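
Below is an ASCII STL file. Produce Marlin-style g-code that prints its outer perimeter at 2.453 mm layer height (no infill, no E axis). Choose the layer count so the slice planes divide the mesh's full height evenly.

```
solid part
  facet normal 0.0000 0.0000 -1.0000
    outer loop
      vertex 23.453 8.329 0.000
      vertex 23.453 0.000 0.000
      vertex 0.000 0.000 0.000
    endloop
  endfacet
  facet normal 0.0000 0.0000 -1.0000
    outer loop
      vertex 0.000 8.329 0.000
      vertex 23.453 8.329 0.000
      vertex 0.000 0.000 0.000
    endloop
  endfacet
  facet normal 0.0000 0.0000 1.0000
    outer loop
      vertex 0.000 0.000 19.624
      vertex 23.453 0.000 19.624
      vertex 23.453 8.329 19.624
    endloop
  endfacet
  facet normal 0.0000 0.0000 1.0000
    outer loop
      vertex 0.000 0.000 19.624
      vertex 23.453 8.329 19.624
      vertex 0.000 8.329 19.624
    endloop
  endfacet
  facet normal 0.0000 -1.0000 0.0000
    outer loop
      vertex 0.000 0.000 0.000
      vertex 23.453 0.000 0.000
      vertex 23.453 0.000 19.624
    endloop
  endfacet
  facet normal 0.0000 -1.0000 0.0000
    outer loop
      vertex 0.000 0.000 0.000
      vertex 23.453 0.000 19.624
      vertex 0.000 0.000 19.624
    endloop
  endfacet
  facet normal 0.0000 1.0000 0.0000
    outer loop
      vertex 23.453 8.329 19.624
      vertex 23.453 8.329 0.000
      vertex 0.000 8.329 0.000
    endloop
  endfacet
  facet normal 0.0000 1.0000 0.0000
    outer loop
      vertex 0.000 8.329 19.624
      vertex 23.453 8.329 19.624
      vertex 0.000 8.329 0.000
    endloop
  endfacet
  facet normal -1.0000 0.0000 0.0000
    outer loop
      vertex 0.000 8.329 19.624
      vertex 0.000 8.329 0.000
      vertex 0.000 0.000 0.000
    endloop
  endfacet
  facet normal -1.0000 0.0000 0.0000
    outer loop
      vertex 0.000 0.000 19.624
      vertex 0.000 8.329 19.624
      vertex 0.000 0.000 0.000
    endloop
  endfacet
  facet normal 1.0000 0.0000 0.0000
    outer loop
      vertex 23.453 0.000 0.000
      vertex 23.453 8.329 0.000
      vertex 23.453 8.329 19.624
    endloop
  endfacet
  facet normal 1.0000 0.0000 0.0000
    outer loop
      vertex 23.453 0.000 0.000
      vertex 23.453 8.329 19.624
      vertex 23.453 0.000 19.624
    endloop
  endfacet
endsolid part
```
; perimeter-only toolpath
G21 ; units = mm
G90 ; absolute positioning
G28 ; home
; layer 1
G0 Z2.453
G0 X0.000 Y0.000
G1 X23.453 Y0.000
G1 X23.453 Y8.329
G1 X0.000 Y8.329
G1 X0.000 Y0.000
; layer 2
G0 Z4.906
G0 X0.000 Y0.000
G1 X23.453 Y0.000
G1 X23.453 Y8.329
G1 X0.000 Y8.329
G1 X0.000 Y0.000
; layer 3
G0 Z7.359
G0 X0.000 Y0.000
G1 X23.453 Y0.000
G1 X23.453 Y8.329
G1 X0.000 Y8.329
G1 X0.000 Y0.000
; layer 4
G0 Z9.812
G0 X0.000 Y0.000
G1 X23.453 Y0.000
G1 X23.453 Y8.329
G1 X0.000 Y8.329
G1 X0.000 Y0.000
; layer 5
G0 Z12.265
G0 X0.000 Y0.000
G1 X23.453 Y0.000
G1 X23.453 Y8.329
G1 X0.000 Y8.329
G1 X0.000 Y0.000
; layer 6
G0 Z14.718
G0 X0.000 Y0.000
G1 X23.453 Y0.000
G1 X23.453 Y8.329
G1 X0.000 Y8.329
G1 X0.000 Y0.000
; layer 7
G0 Z17.171
G0 X0.000 Y0.000
G1 X23.453 Y0.000
G1 X23.453 Y8.329
G1 X0.000 Y8.329
G1 X0.000 Y0.000
; layer 8
G0 Z19.624
G0 X0.000 Y0.000
G1 X23.453 Y0.000
G1 X23.453 Y8.329
G1 X0.000 Y8.329
G1 X0.000 Y0.000
M2 ; end

The solid is a rectangular box, roughly 23.5 × 8.33 mm footprint and 19.6 mm tall. Slicing at Δz = 2.453 mm — 8 equal slices spanning the solid's height, so layer i sits at z = i·h/8 — gives 8 non-empty perimeters. Each is a 4-segment closed polygon; G0 lifts to the layer z and rapids to the start vertex, then G1 traces the edges.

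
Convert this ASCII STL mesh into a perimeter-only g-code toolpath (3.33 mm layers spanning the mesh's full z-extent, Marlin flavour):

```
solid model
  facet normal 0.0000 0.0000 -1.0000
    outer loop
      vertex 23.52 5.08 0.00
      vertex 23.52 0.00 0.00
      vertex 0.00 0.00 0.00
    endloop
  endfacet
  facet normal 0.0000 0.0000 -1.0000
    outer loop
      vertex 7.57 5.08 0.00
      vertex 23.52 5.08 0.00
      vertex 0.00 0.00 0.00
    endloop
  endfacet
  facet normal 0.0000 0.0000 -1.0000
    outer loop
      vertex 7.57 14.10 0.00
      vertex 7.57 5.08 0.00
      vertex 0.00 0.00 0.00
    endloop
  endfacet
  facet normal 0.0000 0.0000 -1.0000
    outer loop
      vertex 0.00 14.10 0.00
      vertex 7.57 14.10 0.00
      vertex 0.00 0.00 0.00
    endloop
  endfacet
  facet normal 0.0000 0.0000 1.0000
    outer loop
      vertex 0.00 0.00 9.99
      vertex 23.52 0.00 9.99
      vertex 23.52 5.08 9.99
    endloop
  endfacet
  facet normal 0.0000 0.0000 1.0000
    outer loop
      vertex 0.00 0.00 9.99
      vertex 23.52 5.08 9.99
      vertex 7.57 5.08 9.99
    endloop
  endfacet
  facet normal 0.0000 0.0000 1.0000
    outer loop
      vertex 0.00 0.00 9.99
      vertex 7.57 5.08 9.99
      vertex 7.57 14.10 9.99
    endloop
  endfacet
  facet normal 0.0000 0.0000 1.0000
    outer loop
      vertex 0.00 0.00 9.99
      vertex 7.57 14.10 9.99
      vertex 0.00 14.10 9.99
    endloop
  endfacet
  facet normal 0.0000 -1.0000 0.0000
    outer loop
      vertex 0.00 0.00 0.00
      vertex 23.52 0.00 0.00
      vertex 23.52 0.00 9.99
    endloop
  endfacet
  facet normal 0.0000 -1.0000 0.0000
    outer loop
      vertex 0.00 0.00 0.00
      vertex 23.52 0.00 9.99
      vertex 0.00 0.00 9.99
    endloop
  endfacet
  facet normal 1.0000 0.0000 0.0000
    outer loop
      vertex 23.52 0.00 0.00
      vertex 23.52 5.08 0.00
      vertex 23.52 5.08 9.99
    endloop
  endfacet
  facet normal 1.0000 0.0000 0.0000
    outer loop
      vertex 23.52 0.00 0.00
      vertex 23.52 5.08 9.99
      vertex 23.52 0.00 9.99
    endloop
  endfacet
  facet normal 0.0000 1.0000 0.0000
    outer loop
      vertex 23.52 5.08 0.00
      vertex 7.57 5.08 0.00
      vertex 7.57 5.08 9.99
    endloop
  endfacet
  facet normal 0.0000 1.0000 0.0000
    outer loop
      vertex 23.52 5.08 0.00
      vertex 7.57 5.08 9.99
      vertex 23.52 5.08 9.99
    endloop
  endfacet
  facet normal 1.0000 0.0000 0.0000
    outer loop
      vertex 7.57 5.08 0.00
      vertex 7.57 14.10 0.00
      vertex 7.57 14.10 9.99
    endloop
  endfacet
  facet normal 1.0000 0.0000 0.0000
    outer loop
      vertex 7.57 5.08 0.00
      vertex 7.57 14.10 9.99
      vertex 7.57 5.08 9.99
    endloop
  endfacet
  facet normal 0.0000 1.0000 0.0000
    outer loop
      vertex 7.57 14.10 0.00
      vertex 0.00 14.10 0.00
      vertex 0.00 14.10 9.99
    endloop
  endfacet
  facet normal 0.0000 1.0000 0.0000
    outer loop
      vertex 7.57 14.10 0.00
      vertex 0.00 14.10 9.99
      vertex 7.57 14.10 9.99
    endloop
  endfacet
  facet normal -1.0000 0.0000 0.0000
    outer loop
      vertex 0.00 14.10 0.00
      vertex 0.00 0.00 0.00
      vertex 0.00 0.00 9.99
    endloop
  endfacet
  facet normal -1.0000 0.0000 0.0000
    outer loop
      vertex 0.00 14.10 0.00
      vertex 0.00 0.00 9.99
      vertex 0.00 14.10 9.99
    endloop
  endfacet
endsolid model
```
; perimeter-only toolpath
G21 ; units = mm
G90 ; absolute positioning
G28 ; home
; layer 1
G0 Z3.33
G0 X0.00 Y0.00
G1 X23.52 Y0.00
G1 X23.52 Y5.08
G1 X7.57 Y5.08
G1 X7.57 Y14.10
G1 X0.00 Y14.10
G1 X0.00 Y0.00
; layer 2
G0 Z6.66
G0 X0.00 Y0.00
G1 X23.52 Y0.00
G1 X23.52 Y5.08
G1 X7.57 Y5.08
G1 X7.57 Y14.10
G1 X0.00 Y14.10
G1 X0.00 Y0.00
; layer 3
G0 Z9.99
G0 X0.00 Y0.00
G1 X23.52 Y0.00
G1 X23.52 Y5.08
G1 X7.57 Y5.08
G1 X7.57 Y14.10
G1 X0.00 Y14.10
G1 X0.00 Y0.00
M2 ; end

The solid is an L-shaped prism: outer 23.5 × 14.1 mm, arm thicknesses ≈ 5.08 mm (horizontal) and 7.57 mm (vertical), extruded 9.99 mm in z. Slicing at Δz = 3.33 mm — 3 equal slices spanning the solid's height, so layer i sits at z = i·h/3 — gives 3 non-empty perimeters. Each is a 6-segment closed polygon; G0 lifts to the layer z and rapids to the start vertex, then G1 traces the edges.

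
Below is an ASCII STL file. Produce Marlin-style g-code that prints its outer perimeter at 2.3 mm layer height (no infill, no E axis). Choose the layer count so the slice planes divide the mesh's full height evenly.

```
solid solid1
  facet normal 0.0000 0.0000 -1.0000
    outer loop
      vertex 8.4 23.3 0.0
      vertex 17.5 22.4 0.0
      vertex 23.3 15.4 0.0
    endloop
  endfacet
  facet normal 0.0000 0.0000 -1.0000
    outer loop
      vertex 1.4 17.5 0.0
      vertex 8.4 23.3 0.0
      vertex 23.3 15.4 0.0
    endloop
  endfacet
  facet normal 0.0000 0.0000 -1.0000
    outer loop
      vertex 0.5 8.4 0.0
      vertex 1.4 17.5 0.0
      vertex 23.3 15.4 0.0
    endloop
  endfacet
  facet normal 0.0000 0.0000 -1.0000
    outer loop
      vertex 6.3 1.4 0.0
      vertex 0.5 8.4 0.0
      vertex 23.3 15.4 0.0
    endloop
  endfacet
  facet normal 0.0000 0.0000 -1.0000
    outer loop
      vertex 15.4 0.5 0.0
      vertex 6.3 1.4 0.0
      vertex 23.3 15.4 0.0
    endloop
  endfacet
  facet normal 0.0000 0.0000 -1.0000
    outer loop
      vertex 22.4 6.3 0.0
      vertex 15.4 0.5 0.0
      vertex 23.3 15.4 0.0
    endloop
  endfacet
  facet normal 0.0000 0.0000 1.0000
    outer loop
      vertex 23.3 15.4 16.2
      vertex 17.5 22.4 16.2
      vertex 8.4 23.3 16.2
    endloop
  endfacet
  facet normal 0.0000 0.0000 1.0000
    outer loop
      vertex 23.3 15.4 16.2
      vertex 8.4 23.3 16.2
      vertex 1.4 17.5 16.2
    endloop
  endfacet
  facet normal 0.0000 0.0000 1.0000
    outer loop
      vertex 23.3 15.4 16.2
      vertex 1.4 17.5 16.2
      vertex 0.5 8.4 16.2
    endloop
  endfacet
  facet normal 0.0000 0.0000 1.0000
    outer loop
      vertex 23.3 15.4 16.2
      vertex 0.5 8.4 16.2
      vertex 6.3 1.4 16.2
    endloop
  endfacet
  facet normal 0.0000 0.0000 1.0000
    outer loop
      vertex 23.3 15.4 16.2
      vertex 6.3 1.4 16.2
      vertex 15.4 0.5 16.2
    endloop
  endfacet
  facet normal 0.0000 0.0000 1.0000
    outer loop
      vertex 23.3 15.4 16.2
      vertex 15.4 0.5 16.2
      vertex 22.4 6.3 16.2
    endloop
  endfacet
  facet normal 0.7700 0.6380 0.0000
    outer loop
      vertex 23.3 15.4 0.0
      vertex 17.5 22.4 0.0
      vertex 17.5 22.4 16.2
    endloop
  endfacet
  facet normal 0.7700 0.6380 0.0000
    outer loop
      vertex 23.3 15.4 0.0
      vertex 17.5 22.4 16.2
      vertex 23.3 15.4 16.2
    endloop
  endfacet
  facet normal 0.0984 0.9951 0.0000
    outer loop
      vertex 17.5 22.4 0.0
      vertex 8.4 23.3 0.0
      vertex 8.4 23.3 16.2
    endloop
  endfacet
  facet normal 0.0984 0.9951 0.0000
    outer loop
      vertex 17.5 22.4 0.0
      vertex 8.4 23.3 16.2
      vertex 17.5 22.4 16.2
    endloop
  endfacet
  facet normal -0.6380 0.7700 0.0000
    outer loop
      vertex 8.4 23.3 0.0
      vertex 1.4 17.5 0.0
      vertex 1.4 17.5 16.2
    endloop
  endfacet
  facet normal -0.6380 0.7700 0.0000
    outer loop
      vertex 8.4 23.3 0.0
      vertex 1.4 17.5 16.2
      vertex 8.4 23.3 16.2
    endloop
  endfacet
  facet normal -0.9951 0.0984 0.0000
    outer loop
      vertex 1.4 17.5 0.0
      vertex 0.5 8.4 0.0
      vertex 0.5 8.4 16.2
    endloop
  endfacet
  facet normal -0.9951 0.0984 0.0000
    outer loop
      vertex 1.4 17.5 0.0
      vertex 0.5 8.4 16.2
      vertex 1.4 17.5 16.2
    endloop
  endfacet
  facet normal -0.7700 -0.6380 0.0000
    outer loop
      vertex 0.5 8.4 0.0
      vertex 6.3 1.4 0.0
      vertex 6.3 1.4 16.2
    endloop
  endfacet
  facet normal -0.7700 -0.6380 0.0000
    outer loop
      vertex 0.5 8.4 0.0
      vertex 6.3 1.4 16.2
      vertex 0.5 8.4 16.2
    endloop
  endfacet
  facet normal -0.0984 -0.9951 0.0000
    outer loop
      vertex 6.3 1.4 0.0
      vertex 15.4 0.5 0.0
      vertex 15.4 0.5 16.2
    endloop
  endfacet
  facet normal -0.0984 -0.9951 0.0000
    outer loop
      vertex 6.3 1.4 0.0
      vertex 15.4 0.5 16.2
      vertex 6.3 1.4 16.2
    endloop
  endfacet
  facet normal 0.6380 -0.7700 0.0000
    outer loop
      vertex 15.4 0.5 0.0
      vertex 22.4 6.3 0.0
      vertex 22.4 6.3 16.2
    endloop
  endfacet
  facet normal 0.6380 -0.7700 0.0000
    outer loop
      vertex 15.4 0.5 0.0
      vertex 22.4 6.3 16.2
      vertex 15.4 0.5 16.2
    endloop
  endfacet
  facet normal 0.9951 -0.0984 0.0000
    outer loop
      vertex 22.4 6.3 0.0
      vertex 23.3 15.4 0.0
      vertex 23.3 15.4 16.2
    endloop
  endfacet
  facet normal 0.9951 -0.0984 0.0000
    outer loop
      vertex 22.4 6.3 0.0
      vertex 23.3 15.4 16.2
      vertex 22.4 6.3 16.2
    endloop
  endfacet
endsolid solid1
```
; perimeter-only toolpath
G21 ; units = mm
G90 ; absolute positioning
G28 ; home
; layer 1
G0 Z2.3
G0 X23.3 Y15.4
G1 X17.5 Y22.4
G1 X8.4 Y23.3
G1 X1.4 Y17.5
G1 X0.5 Y8.4
G1 X6.3 Y1.4
G1 X15.4 Y0.5
G1 X22.4 Y6.3
G1 X23.3 Y15.4
; layer 2
G0 Z4.6
G0 X23.3 Y15.4
G1 X17.5 Y22.4
G1 X8.4 Y23.3
G1 X1.4 Y17.5
G1 X0.5 Y8.4
G1 X6.3 Y1.4
G1 X15.4 Y0.5
G1 X22.4 Y6.3
G1 X23.3 Y15.4
; layer 3
G0 Z6.9
G0 X23.3 Y15.4
G1 X17.5 Y22.4
G1 X8.4 Y23.3
G1 X1.4 Y17.5
G1 X0.5 Y8.4
G1 X6.3 Y1.4
G1 X15.4 Y0.5
G1 X22.4 Y6.3
G1 X23.3 Y15.4
; layer 4
G0 Z9.3
G0 X23.3 Y15.4
G1 X17.5 Y22.4
G1 X8.4 Y23.3
G1 X1.4 Y17.5
G1 X0.5 Y8.4
G1 X6.3 Y1.4
G1 X15.4 Y0.5
G1 X22.4 Y6.3
G1 X23.3 Y15.4
; layer 5
G0 Z11.6
G0 X23.3 Y15.4
G1 X17.5 Y22.4
G1 X8.4 Y23.3
G1 X1.4 Y17.5
G1 X0.5 Y8.4
G1 X6.3 Y1.4
G1 X15.4 Y0.5
G1 X22.4 Y6.3
G1 X23.3 Y15.4
; layer 6
G0 Z13.9
G0 X23.3 Y15.4
G1 X17.5 Y22.4
G1 X8.4 Y23.3
G1 X1.4 Y17.5
G1 X0.5 Y8.4
G1 X6.3 Y1.4
G1 X15.4 Y0.5
G1 X22.4 Y6.3
G1 X23.3 Y15.4
; layer 7
G0 Z16.2
G0 X23.3 Y15.4
G1 X17.5 Y22.4
G1 X8.4 Y23.3
G1 X1.4 Y17.5
G1 X0.5 Y8.4
G1 X6.3 Y1.4
G1 X15.4 Y0.5
G1 X22.4 Y6.3
G1 X23.3 Y15.4
M2 ; end

The solid is a regular 8-sided prism (a cylinder approximated with 8 flat sides), circumscribed radius ≈ 11.9 mm, height ≈ 16.2 mm. Slicing at Δz = 2.3 mm — 7 equal slices spanning the solid's height, so layer i sits at z = i·h/7 — gives 7 non-empty perimeters. Each is a 8-segment closed polygon; G0 lifts to the layer z and rapids to the start vertex, then G1 traces the edges.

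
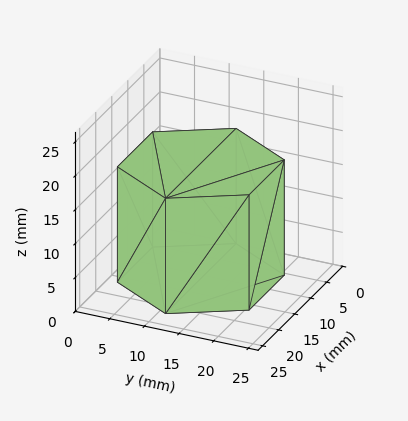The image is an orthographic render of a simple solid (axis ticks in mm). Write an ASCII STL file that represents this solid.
Reading the render: the shape is a regular 6-sided prism (a cylinder approximated with 6 flat sides), circumscribed radius ≈ 11 mm, height ≈ 17 mm (dimensions read to the nearest mm from the axis ticks). For the STL, each face is triangulated and given an outward normal.

solid part
  facet normal 0.0000 0.0000 -1.0000
    outer loop
      vertex 5.5 20.5 0.0
      vertex 16.5 20.5 0.0
      vertex 22.0 11.0 0.0
    endloop
  endfacet
  facet normal 0.0000 0.0000 -1.0000
    outer loop
      vertex 0.0 11.0 0.0
      vertex 5.5 20.5 0.0
      vertex 22.0 11.0 0.0
    endloop
  endfacet
  facet normal 0.0000 0.0000 -1.0000
    outer loop
      vertex 5.5 1.5 0.0
      vertex 0.0 11.0 0.0
      vertex 22.0 11.0 0.0
    endloop
  endfacet
  facet normal 0.0000 0.0000 -1.0000
    outer loop
      vertex 16.5 1.5 0.0
      vertex 5.5 1.5 0.0
      vertex 22.0 11.0 0.0
    endloop
  endfacet
  facet normal 0.0000 0.0000 1.0000
    outer loop
      vertex 22.0 11.0 17.0
      vertex 16.5 20.5 17.0
      vertex 5.5 20.5 17.0
    endloop
  endfacet
  facet normal 0.0000 0.0000 1.0000
    outer loop
      vertex 22.0 11.0 17.0
      vertex 5.5 20.5 17.0
      vertex 0.0 11.0 17.0
    endloop
  endfacet
  facet normal 0.0000 0.0000 1.0000
    outer loop
      vertex 22.0 11.0 17.0
      vertex 0.0 11.0 17.0
      vertex 5.5 1.5 17.0
    endloop
  endfacet
  facet normal 0.0000 0.0000 1.0000
    outer loop
      vertex 22.0 11.0 17.0
      vertex 5.5 1.5 17.0
      vertex 16.5 1.5 17.0
    endloop
  endfacet
  facet normal 0.8654 0.5010 0.0000
    outer loop
      vertex 22.0 11.0 0.0
      vertex 16.5 20.5 0.0
      vertex 16.5 20.5 17.0
    endloop
  endfacet
  facet normal 0.8654 0.5010 0.0000
    outer loop
      vertex 22.0 11.0 0.0
      vertex 16.5 20.5 17.0
      vertex 22.0 11.0 17.0
    endloop
  endfacet
  facet normal 0.0000 1.0000 0.0000
    outer loop
      vertex 16.5 20.5 0.0
      vertex 5.5 20.5 0.0
      vertex 5.5 20.5 17.0
    endloop
  endfacet
  facet normal 0.0000 1.0000 0.0000
    outer loop
      vertex 16.5 20.5 0.0
      vertex 5.5 20.5 17.0
      vertex 16.5 20.5 17.0
    endloop
  endfacet
  facet normal -0.8654 0.5010 0.0000
    outer loop
      vertex 5.5 20.5 0.0
      vertex 0.0 11.0 0.0
      vertex 0.0 11.0 17.0
    endloop
  endfacet
  facet normal -0.8654 0.5010 0.0000
    outer loop
      vertex 5.5 20.5 0.0
      vertex 0.0 11.0 17.0
      vertex 5.5 20.5 17.0
    endloop
  endfacet
  facet normal -0.8654 -0.5010 0.0000
    outer loop
      vertex 0.0 11.0 0.0
      vertex 5.5 1.5 0.0
      vertex 5.5 1.5 17.0
    endloop
  endfacet
  facet normal -0.8654 -0.5010 0.0000
    outer loop
      vertex 0.0 11.0 0.0
      vertex 5.5 1.5 17.0
      vertex 0.0 11.0 17.0
    endloop
  endfacet
  facet normal 0.0000 -1.0000 0.0000
    outer loop
      vertex 5.5 1.5 0.0
      vertex 16.5 1.5 0.0
      vertex 16.5 1.5 17.0
    endloop
  endfacet
  facet normal 0.0000 -1.0000 0.0000
    outer loop
      vertex 5.5 1.5 0.0
      vertex 16.5 1.5 17.0
      vertex 5.5 1.5 17.0
    endloop
  endfacet
  facet normal 0.8654 -0.5010 0.0000
    outer loop
      vertex 16.5 1.5 0.0
      vertex 22.0 11.0 0.0
      vertex 22.0 11.0 17.0
    endloop
  endfacet
  facet normal 0.8654 -0.5010 0.0000
    outer loop
      vertex 16.5 1.5 0.0
      vertex 22.0 11.0 17.0
      vertex 16.5 1.5 17.0
    endloop
  endfacet
endsolid part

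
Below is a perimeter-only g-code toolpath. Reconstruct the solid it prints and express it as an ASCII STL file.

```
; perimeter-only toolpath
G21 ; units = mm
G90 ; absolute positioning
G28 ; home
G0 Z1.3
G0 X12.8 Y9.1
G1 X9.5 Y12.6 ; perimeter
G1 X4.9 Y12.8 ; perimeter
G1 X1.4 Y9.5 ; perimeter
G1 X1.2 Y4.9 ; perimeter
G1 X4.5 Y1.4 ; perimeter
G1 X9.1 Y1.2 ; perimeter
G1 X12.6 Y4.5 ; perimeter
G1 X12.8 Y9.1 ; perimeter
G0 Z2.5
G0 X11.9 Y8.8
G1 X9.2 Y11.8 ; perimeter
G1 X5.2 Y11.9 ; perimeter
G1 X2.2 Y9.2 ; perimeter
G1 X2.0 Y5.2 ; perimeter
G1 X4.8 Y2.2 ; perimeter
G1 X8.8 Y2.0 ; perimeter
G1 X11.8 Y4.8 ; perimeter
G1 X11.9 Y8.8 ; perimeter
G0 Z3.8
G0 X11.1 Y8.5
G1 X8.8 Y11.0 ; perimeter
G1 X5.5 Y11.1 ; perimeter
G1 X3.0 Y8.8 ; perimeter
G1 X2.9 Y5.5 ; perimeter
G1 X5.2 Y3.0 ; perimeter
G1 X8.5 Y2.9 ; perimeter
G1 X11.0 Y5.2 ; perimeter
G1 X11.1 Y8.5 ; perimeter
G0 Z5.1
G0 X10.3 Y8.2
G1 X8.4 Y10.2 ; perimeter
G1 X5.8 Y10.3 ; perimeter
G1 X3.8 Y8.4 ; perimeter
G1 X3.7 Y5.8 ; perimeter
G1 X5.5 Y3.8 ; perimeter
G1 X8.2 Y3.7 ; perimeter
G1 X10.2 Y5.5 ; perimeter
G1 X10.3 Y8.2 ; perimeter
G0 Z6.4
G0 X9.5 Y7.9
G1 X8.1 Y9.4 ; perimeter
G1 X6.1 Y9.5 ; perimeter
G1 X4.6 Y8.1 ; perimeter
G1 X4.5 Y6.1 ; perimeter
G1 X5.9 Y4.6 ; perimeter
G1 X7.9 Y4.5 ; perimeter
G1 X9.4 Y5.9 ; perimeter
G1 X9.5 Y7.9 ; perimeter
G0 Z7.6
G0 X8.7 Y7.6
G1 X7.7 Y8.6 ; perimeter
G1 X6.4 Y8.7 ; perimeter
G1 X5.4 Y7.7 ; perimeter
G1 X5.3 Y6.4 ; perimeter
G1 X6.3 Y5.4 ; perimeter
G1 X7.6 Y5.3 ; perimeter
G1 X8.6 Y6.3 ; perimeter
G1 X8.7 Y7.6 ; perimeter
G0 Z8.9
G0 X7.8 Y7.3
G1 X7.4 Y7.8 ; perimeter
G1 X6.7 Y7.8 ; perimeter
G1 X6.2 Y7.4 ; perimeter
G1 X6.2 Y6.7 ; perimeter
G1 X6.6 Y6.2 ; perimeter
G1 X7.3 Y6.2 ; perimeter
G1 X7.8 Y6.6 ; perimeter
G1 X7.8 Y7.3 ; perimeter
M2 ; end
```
solid part
  facet normal 0.0000 0.0000 -1.0000
    outer loop
      vertex 4.6 13.6 0.0
      vertex 9.9 13.4 0.0
      vertex 13.6 9.4 0.0
    endloop
  endfacet
  facet normal 0.0000 0.0000 -1.0000
    outer loop
      vertex 0.6 9.9 0.0
      vertex 4.6 13.6 0.0
      vertex 13.6 9.4 0.0
    endloop
  endfacet
  facet normal 0.0000 0.0000 -1.0000
    outer loop
      vertex 0.4 4.6 0.0
      vertex 0.6 9.9 0.0
      vertex 13.6 9.4 0.0
    endloop
  endfacet
  facet normal 0.0000 0.0000 -1.0000
    outer loop
      vertex 4.1 0.6 0.0
      vertex 0.4 4.6 0.0
      vertex 13.6 9.4 0.0
    endloop
  endfacet
  facet normal 0.0000 0.0000 -1.0000
    outer loop
      vertex 9.4 0.4 0.0
      vertex 4.1 0.6 0.0
      vertex 13.6 9.4 0.0
    endloop
  endfacet
  facet normal 0.0000 0.0000 -1.0000
    outer loop
      vertex 13.4 4.1 0.0
      vertex 9.4 0.4 0.0
      vertex 13.6 9.4 0.0
    endloop
  endfacet
  facet normal 0.6198 0.5733 0.5359
    outer loop
      vertex 13.6 9.4 0.0
      vertex 9.9 13.4 0.0
      vertex 7.0 7.0 10.2
    endloop
  endfacet
  facet normal 0.0318 0.8425 0.5377
    outer loop
      vertex 9.9 13.4 0.0
      vertex 4.6 13.6 0.0
      vertex 7.0 7.0 10.2
    endloop
  endfacet
  facet normal -0.5733 0.6198 0.5359
    outer loop
      vertex 4.6 13.6 0.0
      vertex 0.6 9.9 0.0
      vertex 7.0 7.0 10.2
    endloop
  endfacet
  facet normal -0.8425 0.0318 0.5377
    outer loop
      vertex 0.6 9.9 0.0
      vertex 0.4 4.6 0.0
      vertex 7.0 7.0 10.2
    endloop
  endfacet
  facet normal -0.6198 -0.5733 0.5359
    outer loop
      vertex 0.4 4.6 0.0
      vertex 4.1 0.6 0.0
      vertex 7.0 7.0 10.2
    endloop
  endfacet
  facet normal -0.0318 -0.8425 0.5377
    outer loop
      vertex 4.1 0.6 0.0
      vertex 9.4 0.4 0.0
      vertex 7.0 7.0 10.2
    endloop
  endfacet
  facet normal 0.5733 -0.6198 0.5359
    outer loop
      vertex 9.4 0.4 0.0
      vertex 13.4 4.1 0.0
      vertex 7.0 7.0 10.2
    endloop
  endfacet
  facet normal 0.8425 -0.0318 0.5377
    outer loop
      vertex 13.4 4.1 0.0
      vertex 13.6 9.4 0.0
      vertex 7.0 7.0 10.2
    endloop
  endfacet
endsolid part

The G0 Z moves step by Δz≈1.3 mm. The G1 loops shrink linearly with z, so the solid tapers from its base footprint up to z≈10.2. Closing with a flat bottom cap and the tapered top and triangulating gives 14 facets — a regular 8-sided pyramid, base circumscribed radius ≈ 7 mm, apex at z ≈ 10.2 mm.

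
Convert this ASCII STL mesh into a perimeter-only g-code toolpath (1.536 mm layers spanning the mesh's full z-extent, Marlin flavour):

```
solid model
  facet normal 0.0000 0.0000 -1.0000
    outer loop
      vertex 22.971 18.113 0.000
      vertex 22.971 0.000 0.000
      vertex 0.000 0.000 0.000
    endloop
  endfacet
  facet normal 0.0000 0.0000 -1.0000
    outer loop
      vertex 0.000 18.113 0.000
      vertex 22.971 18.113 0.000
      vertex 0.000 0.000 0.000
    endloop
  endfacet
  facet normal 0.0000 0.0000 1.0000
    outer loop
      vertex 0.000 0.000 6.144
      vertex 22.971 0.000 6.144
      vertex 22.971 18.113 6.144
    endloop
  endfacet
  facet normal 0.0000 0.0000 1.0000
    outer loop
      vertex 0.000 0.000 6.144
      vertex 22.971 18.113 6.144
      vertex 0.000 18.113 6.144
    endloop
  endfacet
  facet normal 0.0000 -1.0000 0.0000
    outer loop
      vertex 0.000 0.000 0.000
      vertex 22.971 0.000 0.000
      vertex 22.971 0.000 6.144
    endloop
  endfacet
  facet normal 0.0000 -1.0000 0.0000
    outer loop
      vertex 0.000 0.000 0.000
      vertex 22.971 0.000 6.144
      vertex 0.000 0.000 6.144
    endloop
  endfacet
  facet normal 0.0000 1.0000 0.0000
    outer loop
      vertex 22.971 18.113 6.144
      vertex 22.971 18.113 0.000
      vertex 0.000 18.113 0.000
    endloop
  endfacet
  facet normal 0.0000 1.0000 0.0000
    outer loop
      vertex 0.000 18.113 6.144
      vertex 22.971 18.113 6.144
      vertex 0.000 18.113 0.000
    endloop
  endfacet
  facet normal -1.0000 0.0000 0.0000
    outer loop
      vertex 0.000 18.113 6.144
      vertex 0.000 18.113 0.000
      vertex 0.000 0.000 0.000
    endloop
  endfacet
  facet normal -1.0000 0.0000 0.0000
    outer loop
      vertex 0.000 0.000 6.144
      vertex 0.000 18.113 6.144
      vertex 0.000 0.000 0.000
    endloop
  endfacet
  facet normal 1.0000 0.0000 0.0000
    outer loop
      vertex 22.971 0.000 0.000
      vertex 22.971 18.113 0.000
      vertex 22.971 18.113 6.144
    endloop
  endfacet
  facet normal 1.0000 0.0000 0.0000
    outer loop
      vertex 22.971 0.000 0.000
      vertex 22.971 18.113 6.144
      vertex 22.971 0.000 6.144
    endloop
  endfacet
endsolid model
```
; perimeter-only toolpath
G21 ; units = mm
G90 ; absolute positioning
G28 ; home
; layer 1
G0 Z1.536
G0 X0.000 Y0.000
G1 X22.971 Y0.000
G1 X22.971 Y18.113
G1 X0.000 Y18.113
G1 X0.000 Y0.000
; layer 2
G0 Z3.072
G0 X0.000 Y0.000
G1 X22.971 Y0.000
G1 X22.971 Y18.113
G1 X0.000 Y18.113
G1 X0.000 Y0.000
; layer 3
G0 Z4.608
G0 X0.000 Y0.000
G1 X22.971 Y0.000
G1 X22.971 Y18.113
G1 X0.000 Y18.113
G1 X0.000 Y0.000
; layer 4
G0 Z6.144
G0 X0.000 Y0.000
G1 X22.971 Y0.000
G1 X22.971 Y18.113
G1 X0.000 Y18.113
G1 X0.000 Y0.000
M2 ; end

The solid is a rectangular box, roughly 23 × 18.1 mm footprint and 6.14 mm tall. Slicing at Δz = 1.536 mm — 4 equal slices spanning the solid's height, so layer i sits at z = i·h/4 — gives 4 non-empty perimeters. Each is a 4-segment closed polygon; G0 lifts to the layer z and rapids to the start vertex, then G1 traces the edges.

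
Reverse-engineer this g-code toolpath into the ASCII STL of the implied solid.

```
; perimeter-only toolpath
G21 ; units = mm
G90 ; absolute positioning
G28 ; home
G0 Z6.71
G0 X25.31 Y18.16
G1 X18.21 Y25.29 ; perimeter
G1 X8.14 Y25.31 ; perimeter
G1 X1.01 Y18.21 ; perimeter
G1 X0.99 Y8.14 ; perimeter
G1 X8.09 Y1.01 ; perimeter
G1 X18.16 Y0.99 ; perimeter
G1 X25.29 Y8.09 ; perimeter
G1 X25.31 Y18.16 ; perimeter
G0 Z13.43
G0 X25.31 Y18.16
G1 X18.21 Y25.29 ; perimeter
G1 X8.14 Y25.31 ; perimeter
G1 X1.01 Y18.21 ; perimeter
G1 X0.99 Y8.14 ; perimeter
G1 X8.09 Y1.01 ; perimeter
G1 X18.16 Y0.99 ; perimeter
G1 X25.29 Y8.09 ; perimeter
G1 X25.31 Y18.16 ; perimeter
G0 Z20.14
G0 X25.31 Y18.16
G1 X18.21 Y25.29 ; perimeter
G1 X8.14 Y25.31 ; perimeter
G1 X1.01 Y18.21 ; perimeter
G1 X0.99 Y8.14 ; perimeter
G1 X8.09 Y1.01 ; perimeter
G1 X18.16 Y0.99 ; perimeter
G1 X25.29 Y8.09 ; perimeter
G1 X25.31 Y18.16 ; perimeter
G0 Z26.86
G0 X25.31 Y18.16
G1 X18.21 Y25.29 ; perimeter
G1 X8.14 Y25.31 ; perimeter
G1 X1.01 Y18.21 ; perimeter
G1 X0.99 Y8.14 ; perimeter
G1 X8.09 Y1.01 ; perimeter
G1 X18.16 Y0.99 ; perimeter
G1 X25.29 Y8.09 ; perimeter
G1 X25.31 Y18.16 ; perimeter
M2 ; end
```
solid part
  facet normal 0.0000 0.0000 -1.0000
    outer loop
      vertex 8.14 25.31 0.00
      vertex 18.21 25.29 0.00
      vertex 25.31 18.16 0.00
    endloop
  endfacet
  facet normal 0.0000 0.0000 -1.0000
    outer loop
      vertex 1.01 18.21 0.00
      vertex 8.14 25.31 0.00
      vertex 25.31 18.16 0.00
    endloop
  endfacet
  facet normal 0.0000 0.0000 -1.0000
    outer loop
      vertex 0.99 8.14 0.00
      vertex 1.01 18.21 0.00
      vertex 25.31 18.16 0.00
    endloop
  endfacet
  facet normal 0.0000 0.0000 -1.0000
    outer loop
      vertex 8.09 1.01 0.00
      vertex 0.99 8.14 0.00
      vertex 25.31 18.16 0.00
    endloop
  endfacet
  facet normal 0.0000 0.0000 -1.0000
    outer loop
      vertex 18.16 0.99 0.00
      vertex 8.09 1.01 0.00
      vertex 25.31 18.16 0.00
    endloop
  endfacet
  facet normal 0.0000 0.0000 -1.0000
    outer loop
      vertex 25.29 8.09 0.00
      vertex 18.16 0.99 0.00
      vertex 25.31 18.16 0.00
    endloop
  endfacet
  facet normal 0.0000 0.0000 1.0000
    outer loop
      vertex 25.31 18.16 26.86
      vertex 18.21 25.29 26.86
      vertex 8.14 25.31 26.86
    endloop
  endfacet
  facet normal 0.0000 0.0000 1.0000
    outer loop
      vertex 25.31 18.16 26.86
      vertex 8.14 25.31 26.86
      vertex 1.01 18.21 26.86
    endloop
  endfacet
  facet normal 0.0000 0.0000 1.0000
    outer loop
      vertex 25.31 18.16 26.86
      vertex 1.01 18.21 26.86
      vertex 0.99 8.14 26.86
    endloop
  endfacet
  facet normal 0.0000 0.0000 1.0000
    outer loop
      vertex 25.31 18.16 26.86
      vertex 0.99 8.14 26.86
      vertex 8.09 1.01 26.86
    endloop
  endfacet
  facet normal 0.0000 0.0000 1.0000
    outer loop
      vertex 25.31 18.16 26.86
      vertex 8.09 1.01 26.86
      vertex 18.16 0.99 26.86
    endloop
  endfacet
  facet normal 0.0000 0.0000 1.0000
    outer loop
      vertex 25.31 18.16 26.86
      vertex 18.16 0.99 26.86
      vertex 25.29 8.09 26.86
    endloop
  endfacet
  facet normal 0.7086 0.7056 0.0000
    outer loop
      vertex 25.31 18.16 0.00
      vertex 18.21 25.29 0.00
      vertex 18.21 25.29 26.86
    endloop
  endfacet
  facet normal 0.7086 0.7056 0.0000
    outer loop
      vertex 25.31 18.16 0.00
      vertex 18.21 25.29 26.86
      vertex 25.31 18.16 26.86
    endloop
  endfacet
  facet normal 0.0020 1.0000 0.0000
    outer loop
      vertex 18.21 25.29 0.00
      vertex 8.14 25.31 0.00
      vertex 8.14 25.31 26.86
    endloop
  endfacet
  facet normal 0.0020 1.0000 0.0000
    outer loop
      vertex 18.21 25.29 0.00
      vertex 8.14 25.31 26.86
      vertex 18.21 25.29 26.86
    endloop
  endfacet
  facet normal -0.7056 0.7086 0.0000
    outer loop
      vertex 8.14 25.31 0.00
      vertex 1.01 18.21 0.00
      vertex 1.01 18.21 26.86
    endloop
  endfacet
  facet normal -0.7056 0.7086 0.0000
    outer loop
      vertex 8.14 25.31 0.00
      vertex 1.01 18.21 26.86
      vertex 8.14 25.31 26.86
    endloop
  endfacet
  facet normal -1.0000 0.0020 0.0000
    outer loop
      vertex 1.01 18.21 0.00
      vertex 0.99 8.14 0.00
      vertex 0.99 8.14 26.86
    endloop
  endfacet
  facet normal -1.0000 0.0020 0.0000
    outer loop
      vertex 1.01 18.21 0.00
      vertex 0.99 8.14 26.86
      vertex 1.01 18.21 26.86
    endloop
  endfacet
  facet normal -0.7086 -0.7056 0.0000
    outer loop
      vertex 0.99 8.14 0.00
      vertex 8.09 1.01 0.00
      vertex 8.09 1.01 26.86
    endloop
  endfacet
  facet normal -0.7086 -0.7056 0.0000
    outer loop
      vertex 0.99 8.14 0.00
      vertex 8.09 1.01 26.86
      vertex 0.99 8.14 26.86
    endloop
  endfacet
  facet normal -0.0020 -1.0000 0.0000
    outer loop
      vertex 8.09 1.01 0.00
      vertex 18.16 0.99 0.00
      vertex 18.16 0.99 26.86
    endloop
  endfacet
  facet normal -0.0020 -1.0000 0.0000
    outer loop
      vertex 8.09 1.01 0.00
      vertex 18.16 0.99 26.86
      vertex 8.09 1.01 26.86
    endloop
  endfacet
  facet normal 0.7056 -0.7086 0.0000
    outer loop
      vertex 18.16 0.99 0.00
      vertex 25.29 8.09 0.00
      vertex 25.29 8.09 26.86
    endloop
  endfacet
  facet normal 0.7056 -0.7086 0.0000
    outer loop
      vertex 18.16 0.99 0.00
      vertex 25.29 8.09 26.86
      vertex 18.16 0.99 26.86
    endloop
  endfacet
  facet normal 1.0000 -0.0020 0.0000
    outer loop
      vertex 25.29 8.09 0.00
      vertex 25.31 18.16 0.00
      vertex 25.31 18.16 26.86
    endloop
  endfacet
  facet normal 1.0000 -0.0020 0.0000
    outer loop
      vertex 25.29 8.09 0.00
      vertex 25.31 18.16 26.86
      vertex 25.29 8.09 26.86
    endloop
  endfacet
endsolid part

The G0 Z moves step by Δz≈6.71 mm. Every layer's G1 loop is the same polygon, so the solid is a straight extrusion of it from z=0 to z≈26.9. Closing with flat bottom and top caps and triangulating gives 28 facets — a regular 8-sided prism (a cylinder approximated with 8 flat sides), circumscribed radius ≈ 13.2 mm, height ≈ 26.9 mm.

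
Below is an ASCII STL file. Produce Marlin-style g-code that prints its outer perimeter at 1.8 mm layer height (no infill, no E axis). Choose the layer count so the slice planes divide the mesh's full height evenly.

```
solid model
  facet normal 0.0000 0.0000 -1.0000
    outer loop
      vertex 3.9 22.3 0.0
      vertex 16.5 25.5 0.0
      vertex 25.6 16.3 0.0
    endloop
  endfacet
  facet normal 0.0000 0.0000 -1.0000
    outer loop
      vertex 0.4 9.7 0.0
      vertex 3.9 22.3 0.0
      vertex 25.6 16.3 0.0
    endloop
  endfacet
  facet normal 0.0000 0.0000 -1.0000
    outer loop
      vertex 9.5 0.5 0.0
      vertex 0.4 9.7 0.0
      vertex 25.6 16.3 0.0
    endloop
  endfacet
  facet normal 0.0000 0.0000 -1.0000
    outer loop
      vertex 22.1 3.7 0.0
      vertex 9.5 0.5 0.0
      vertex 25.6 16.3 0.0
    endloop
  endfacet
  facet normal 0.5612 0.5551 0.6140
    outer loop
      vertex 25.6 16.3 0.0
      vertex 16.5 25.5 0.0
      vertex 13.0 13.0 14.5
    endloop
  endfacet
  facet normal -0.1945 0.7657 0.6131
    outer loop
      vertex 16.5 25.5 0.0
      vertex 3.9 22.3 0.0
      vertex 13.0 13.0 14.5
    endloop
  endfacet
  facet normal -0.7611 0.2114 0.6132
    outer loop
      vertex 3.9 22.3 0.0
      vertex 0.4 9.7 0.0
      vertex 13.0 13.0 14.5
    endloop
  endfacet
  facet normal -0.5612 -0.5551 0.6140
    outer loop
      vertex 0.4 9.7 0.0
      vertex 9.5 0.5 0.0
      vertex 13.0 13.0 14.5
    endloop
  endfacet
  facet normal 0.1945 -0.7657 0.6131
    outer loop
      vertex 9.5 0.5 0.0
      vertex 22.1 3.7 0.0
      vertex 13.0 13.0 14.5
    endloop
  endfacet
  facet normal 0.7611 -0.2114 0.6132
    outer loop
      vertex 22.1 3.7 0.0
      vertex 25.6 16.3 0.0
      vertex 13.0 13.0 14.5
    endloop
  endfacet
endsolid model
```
; perimeter-only toolpath
G21 ; units = mm
G90 ; absolute positioning
G28 ; home
; layer 1
G0 Z1.8
G0 X24.0 Y15.9
G1 X16.1 Y23.9
G1 X5.0 Y21.1
G1 X2.0 Y10.1
G1 X9.9 Y2.1
G1 X21.0 Y4.9
G1 X24.0 Y15.9
; layer 2
G0 Z3.6
G0 X22.5 Y15.5
G1 X15.6 Y22.4
G1 X6.2 Y20.0
G1 X3.5 Y10.5
G1 X10.4 Y3.6
G1 X19.8 Y6.0
G1 X22.5 Y15.5
; layer 3
G0 Z5.4
G0 X20.9 Y15.1
G1 X15.2 Y20.8
G1 X7.3 Y18.8
G1 X5.1 Y10.9
G1 X10.8 Y5.2
G1 X18.7 Y7.2
G1 X20.9 Y15.1
; layer 4
G0 Z7.2
G0 X19.3 Y14.7
G1 X14.8 Y19.2
G1 X8.4 Y17.6
G1 X6.7 Y11.3
G1 X11.2 Y6.8
G1 X17.6 Y8.3
G1 X19.3 Y14.7
; layer 5
G0 Z9.1
G0 X17.7 Y14.2
G1 X14.3 Y17.7
G1 X9.6 Y16.5
G1 X8.3 Y11.8
G1 X11.7 Y8.3
G1 X16.4 Y9.5
G1 X17.7 Y14.2
; layer 6
G0 Z10.9
G0 X16.1 Y13.8
G1 X13.9 Y16.1
G1 X10.7 Y15.3
G1 X9.8 Y12.2
G1 X12.1 Y9.9
G1 X15.3 Y10.7
G1 X16.1 Y13.8
; layer 7
G0 Z12.7
G0 X14.6 Y13.4
G1 X13.4 Y14.6
G1 X11.9 Y14.2
G1 X11.4 Y12.6
G1 X12.6 Y11.4
G1 X14.1 Y11.8
G1 X14.6 Y13.4
M2 ; end

The solid is a regular 6-sided pyramid, base circumscribed radius ≈ 13 mm, apex at z ≈ 14.5 mm. Slicing at Δz = 1.8 mm — 8 equal slices spanning the solid's height, so layer i sits at z = i·h/8 — gives 7 non-empty perimeters. Each is a 6-segment closed polygon; G0 lifts to the layer z and rapids to the start vertex, then G1 traces the edges. The cross-section shrinks linearly with z (the slice at the apex is degenerate and omitted).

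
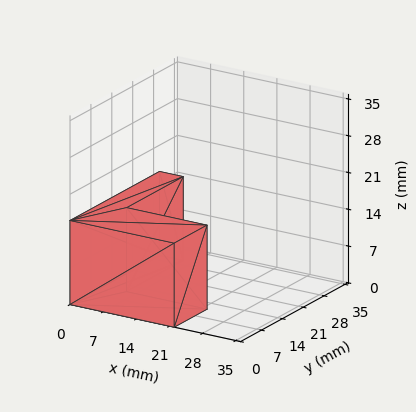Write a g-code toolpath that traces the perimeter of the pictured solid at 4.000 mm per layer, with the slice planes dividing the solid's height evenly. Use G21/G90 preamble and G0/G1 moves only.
Reading the render: the shape is an L-shaped prism: outer 22 × 30 mm, arm thicknesses ≈ 11 mm (horizontal) and 5 mm (vertical), extruded 16 mm in z (dimensions read to the nearest mm from the axis ticks). For the g-code, the solid's height is divided into equal slices at the stated Δz and each level perimeter traced with G1 moves after a G0 lift.

; perimeter-only toolpath
G21 ; units = mm
G90 ; absolute positioning
G28 ; home
; layer 1
G0 Z4.000
G0 X0.000 Y0.000
G1 X22.000 Y0.000
G1 X22.000 Y11.000
G1 X5.000 Y11.000
G1 X5.000 Y30.000
G1 X0.000 Y30.000
G1 X0.000 Y0.000
; layer 2
G0 Z8.000
G0 X0.000 Y0.000
G1 X22.000 Y0.000
G1 X22.000 Y11.000
G1 X5.000 Y11.000
G1 X5.000 Y30.000
G1 X0.000 Y30.000
G1 X0.000 Y0.000
; layer 3
G0 Z12.000
G0 X0.000 Y0.000
G1 X22.000 Y0.000
G1 X22.000 Y11.000
G1 X5.000 Y11.000
G1 X5.000 Y30.000
G1 X0.000 Y30.000
G1 X0.000 Y0.000
; layer 4
G0 Z16.000
G0 X0.000 Y0.000
G1 X22.000 Y0.000
G1 X22.000 Y11.000
G1 X5.000 Y11.000
G1 X5.000 Y30.000
G1 X0.000 Y30.000
G1 X0.000 Y0.000
M2 ; end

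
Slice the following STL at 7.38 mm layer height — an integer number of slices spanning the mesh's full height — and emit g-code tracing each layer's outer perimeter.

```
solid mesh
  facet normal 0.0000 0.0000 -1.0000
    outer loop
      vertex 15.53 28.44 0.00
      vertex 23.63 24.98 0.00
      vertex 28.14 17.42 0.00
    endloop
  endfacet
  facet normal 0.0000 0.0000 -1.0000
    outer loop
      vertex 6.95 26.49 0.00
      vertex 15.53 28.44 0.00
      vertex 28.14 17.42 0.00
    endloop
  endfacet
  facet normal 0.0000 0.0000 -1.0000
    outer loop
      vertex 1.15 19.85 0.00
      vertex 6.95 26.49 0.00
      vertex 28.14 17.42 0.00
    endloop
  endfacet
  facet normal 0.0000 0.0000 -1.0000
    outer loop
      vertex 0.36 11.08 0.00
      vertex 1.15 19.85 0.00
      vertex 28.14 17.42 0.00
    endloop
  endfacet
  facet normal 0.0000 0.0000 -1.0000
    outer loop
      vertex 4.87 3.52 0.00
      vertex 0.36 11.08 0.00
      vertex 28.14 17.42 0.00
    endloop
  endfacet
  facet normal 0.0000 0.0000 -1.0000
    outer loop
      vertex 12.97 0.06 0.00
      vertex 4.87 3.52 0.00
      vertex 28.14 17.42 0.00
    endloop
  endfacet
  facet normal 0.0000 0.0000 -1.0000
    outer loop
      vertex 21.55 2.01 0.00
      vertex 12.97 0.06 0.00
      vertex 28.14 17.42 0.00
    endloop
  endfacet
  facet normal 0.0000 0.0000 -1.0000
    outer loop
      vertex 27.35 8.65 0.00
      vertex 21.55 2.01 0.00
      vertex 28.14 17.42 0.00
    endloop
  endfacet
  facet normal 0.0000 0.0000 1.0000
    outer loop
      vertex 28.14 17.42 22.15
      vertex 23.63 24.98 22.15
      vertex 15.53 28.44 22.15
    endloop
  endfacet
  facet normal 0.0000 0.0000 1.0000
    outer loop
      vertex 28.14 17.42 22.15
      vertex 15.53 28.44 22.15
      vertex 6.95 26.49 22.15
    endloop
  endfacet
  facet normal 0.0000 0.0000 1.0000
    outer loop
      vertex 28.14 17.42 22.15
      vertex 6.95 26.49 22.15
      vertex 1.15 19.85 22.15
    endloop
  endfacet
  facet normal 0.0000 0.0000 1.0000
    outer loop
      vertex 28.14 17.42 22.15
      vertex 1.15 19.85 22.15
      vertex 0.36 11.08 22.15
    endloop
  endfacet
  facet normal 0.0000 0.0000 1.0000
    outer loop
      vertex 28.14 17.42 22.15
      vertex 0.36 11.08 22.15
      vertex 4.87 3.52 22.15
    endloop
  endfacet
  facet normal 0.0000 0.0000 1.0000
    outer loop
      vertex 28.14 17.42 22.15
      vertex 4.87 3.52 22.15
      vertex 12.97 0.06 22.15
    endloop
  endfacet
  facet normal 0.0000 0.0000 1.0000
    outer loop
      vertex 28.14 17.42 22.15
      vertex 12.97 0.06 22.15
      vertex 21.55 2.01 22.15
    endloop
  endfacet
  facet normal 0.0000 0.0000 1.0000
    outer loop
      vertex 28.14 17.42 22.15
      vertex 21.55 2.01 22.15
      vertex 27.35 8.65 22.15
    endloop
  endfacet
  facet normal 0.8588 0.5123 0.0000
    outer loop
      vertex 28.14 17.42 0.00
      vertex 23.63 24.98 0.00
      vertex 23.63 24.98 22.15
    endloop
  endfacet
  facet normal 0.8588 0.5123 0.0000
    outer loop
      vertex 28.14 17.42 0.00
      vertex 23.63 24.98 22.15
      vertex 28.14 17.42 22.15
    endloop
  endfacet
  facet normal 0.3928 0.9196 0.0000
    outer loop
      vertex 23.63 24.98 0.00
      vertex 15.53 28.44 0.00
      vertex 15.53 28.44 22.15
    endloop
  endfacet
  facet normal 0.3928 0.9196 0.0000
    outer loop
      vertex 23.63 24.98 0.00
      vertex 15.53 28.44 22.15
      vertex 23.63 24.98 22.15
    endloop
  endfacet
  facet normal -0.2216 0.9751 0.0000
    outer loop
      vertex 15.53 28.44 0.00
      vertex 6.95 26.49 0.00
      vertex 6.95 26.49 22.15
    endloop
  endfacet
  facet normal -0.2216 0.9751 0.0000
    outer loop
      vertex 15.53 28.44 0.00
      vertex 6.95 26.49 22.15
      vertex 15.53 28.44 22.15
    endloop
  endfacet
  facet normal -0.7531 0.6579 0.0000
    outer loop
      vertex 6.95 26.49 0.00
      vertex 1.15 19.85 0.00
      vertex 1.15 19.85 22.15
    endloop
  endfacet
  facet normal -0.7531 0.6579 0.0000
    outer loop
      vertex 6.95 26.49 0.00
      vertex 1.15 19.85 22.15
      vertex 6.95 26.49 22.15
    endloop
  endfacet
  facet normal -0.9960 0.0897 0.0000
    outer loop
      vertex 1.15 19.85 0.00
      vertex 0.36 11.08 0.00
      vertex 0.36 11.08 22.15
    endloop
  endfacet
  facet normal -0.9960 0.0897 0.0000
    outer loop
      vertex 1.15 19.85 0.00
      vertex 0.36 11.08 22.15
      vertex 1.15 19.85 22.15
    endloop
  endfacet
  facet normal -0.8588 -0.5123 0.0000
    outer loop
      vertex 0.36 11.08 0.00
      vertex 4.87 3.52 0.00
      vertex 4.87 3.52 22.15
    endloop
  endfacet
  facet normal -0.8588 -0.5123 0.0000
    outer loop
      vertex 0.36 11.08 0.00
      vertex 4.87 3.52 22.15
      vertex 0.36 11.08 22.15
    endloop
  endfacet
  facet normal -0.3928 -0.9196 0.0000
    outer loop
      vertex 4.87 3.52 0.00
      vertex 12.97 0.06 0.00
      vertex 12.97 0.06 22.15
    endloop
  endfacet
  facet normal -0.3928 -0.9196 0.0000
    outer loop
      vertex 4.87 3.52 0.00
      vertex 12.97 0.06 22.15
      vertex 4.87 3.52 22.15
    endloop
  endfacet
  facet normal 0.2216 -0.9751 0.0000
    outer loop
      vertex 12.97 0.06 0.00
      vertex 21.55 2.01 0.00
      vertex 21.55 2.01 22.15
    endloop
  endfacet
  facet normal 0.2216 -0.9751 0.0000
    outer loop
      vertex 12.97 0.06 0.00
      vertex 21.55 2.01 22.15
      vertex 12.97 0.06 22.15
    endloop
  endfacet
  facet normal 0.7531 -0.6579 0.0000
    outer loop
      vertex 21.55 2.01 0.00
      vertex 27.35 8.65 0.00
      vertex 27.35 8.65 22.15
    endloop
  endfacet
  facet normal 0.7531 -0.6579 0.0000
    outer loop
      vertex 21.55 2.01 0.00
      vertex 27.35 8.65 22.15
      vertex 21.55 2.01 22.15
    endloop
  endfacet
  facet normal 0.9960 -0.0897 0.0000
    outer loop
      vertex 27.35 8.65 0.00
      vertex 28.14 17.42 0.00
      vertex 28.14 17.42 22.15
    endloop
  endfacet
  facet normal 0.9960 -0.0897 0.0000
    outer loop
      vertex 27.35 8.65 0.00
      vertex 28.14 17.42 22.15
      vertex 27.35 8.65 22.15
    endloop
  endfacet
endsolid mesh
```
; perimeter-only toolpath
G21 ; units = mm
G90 ; absolute positioning
G28 ; home
; layer 1
G0 Z7.38
G0 X28.14 Y17.42
G1 X23.63 Y24.98
G1 X15.53 Y28.44
G1 X6.95 Y26.49
G1 X1.15 Y19.85
G1 X0.36 Y11.08
G1 X4.87 Y3.52
G1 X12.97 Y0.06
G1 X21.55 Y2.01
G1 X27.35 Y8.65
G1 X28.14 Y17.42
; layer 2
G0 Z14.77
G0 X28.14 Y17.42
G1 X23.63 Y24.98
G1 X15.53 Y28.44
G1 X6.95 Y26.49
G1 X1.15 Y19.85
G1 X0.36 Y11.08
G1 X4.87 Y3.52
G1 X12.97 Y0.06
G1 X21.55 Y2.01
G1 X27.35 Y8.65
G1 X28.14 Y17.42
; layer 3
G0 Z22.15
G0 X28.14 Y17.42
G1 X23.63 Y24.98
G1 X15.53 Y28.44
G1 X6.95 Y26.49
G1 X1.15 Y19.85
G1 X0.36 Y11.08
G1 X4.87 Y3.52
G1 X12.97 Y0.06
G1 X21.55 Y2.01
G1 X27.35 Y8.65
G1 X28.14 Y17.42
M2 ; end

The solid is a regular 10-sided prism (a cylinder approximated with 10 flat sides), circumscribed radius ≈ 14.2 mm, height ≈ 22.1 mm. Slicing at Δz = 7.38 mm — 3 equal slices spanning the solid's height, so layer i sits at z = i·h/3 — gives 3 non-empty perimeters. Each is a 10-segment closed polygon; G0 lifts to the layer z and rapids to the start vertex, then G1 traces the edges.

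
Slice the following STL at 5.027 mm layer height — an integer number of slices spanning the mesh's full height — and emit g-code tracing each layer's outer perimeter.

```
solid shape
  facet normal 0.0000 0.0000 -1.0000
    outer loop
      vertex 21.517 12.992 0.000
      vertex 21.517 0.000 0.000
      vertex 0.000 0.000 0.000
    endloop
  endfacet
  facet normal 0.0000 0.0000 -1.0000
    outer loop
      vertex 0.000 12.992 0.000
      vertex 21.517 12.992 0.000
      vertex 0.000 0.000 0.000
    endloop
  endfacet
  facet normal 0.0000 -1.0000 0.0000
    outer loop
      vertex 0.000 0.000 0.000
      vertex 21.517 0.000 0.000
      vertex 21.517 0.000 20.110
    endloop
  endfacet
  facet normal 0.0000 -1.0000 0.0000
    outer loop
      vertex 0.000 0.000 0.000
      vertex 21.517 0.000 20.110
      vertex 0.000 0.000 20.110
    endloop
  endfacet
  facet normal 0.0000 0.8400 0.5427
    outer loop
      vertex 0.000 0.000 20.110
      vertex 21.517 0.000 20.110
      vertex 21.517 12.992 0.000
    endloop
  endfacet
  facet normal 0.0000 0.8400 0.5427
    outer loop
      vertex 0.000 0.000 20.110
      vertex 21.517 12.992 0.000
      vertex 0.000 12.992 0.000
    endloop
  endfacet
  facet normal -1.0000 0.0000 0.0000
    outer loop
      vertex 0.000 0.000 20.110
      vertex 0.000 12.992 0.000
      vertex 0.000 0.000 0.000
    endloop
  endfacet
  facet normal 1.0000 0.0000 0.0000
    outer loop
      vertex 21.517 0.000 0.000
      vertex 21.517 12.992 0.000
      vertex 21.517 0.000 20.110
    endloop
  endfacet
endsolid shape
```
; perimeter-only toolpath
G21 ; units = mm
G90 ; absolute positioning
G28 ; home
; layer 1
G0 Z5.027
G0 X0.000 Y0.000
G1 X21.517 Y0.000
G1 X21.517 Y9.744
G1 X0.000 Y9.744
G1 X0.000 Y0.000
; layer 2
G0 Z10.055
G0 X0.000 Y0.000
G1 X21.517 Y0.000
G1 X21.517 Y6.496
G1 X0.000 Y6.496
G1 X0.000 Y0.000
; layer 3
G0 Z15.082
G0 X0.000 Y0.000
G1 X21.517 Y0.000
G1 X21.517 Y3.248
G1 X0.000 Y3.248
G1 X0.000 Y0.000
M2 ; end

The solid is a wedge (ramp): 21.5 × 13 mm base, rising to 20.1 mm along the y=0 edge and sloping linearly to z=0 at y=13. Slicing at Δz = 5.027 mm — 4 equal slices spanning the solid's height, so layer i sits at z = i·h/4 — gives 3 non-empty perimeters. Each is a 4-segment closed polygon; G0 lifts to the layer z and rapids to the start vertex, then G1 traces the edges. The cross-section shrinks linearly with z (the slice at the apex is degenerate and omitted).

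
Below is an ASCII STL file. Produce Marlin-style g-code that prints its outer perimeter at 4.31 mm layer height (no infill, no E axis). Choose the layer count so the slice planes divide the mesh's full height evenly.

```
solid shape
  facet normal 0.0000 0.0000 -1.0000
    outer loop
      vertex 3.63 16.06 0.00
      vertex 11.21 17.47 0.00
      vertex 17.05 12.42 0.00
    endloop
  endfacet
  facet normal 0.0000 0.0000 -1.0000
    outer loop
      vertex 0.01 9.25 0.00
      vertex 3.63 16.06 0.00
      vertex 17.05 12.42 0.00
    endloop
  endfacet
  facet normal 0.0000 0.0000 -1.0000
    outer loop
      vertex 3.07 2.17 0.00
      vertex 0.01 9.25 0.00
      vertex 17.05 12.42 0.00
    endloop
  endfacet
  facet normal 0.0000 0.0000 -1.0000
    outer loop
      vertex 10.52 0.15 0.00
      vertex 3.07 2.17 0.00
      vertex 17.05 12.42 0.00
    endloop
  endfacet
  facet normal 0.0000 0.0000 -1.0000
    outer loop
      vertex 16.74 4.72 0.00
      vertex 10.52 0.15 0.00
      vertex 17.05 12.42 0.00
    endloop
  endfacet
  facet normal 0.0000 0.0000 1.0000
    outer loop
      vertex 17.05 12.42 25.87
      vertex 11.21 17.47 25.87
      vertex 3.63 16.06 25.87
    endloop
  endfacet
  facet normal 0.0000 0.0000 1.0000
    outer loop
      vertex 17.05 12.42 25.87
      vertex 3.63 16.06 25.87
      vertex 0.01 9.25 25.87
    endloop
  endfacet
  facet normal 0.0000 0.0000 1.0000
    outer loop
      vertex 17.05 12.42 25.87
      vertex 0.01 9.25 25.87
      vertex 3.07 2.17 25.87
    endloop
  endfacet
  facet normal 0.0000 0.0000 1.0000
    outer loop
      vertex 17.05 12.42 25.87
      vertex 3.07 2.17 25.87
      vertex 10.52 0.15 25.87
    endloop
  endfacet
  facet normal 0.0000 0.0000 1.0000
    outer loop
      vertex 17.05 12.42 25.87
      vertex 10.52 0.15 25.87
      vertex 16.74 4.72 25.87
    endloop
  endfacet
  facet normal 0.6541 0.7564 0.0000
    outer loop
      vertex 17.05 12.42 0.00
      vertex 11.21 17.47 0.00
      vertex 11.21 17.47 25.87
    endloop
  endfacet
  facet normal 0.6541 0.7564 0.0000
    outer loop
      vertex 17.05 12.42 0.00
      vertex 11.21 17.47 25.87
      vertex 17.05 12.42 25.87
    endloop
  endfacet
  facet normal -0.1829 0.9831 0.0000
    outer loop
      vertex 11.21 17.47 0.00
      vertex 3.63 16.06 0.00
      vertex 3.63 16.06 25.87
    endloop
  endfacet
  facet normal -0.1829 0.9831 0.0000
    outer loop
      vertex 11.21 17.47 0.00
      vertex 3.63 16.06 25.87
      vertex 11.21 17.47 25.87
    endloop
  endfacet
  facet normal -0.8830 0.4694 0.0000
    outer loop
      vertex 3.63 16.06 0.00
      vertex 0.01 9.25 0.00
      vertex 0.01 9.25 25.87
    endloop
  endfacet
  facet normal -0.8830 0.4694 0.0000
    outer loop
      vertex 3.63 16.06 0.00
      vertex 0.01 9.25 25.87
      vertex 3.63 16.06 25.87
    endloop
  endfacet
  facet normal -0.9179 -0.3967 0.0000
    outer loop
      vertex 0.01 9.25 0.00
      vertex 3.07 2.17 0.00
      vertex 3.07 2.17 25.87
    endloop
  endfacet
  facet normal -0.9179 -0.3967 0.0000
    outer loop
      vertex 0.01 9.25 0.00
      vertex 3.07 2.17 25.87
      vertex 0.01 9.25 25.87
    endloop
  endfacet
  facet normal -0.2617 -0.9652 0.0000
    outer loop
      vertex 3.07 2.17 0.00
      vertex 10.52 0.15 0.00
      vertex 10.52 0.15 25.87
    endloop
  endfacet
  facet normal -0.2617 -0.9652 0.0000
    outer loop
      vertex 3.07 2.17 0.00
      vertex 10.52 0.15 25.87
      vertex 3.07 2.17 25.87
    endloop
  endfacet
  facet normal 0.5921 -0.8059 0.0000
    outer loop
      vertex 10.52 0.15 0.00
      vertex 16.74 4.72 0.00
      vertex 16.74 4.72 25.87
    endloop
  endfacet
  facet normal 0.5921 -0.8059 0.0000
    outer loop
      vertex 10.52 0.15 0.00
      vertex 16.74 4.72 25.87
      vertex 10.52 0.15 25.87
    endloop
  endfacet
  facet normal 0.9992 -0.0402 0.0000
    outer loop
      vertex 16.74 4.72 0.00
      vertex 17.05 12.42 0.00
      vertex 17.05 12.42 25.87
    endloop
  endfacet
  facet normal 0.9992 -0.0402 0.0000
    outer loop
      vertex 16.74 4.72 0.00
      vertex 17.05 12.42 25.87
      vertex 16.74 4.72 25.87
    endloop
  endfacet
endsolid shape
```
; perimeter-only toolpath
G21 ; units = mm
G90 ; absolute positioning
G28 ; home
; layer 1
G0 Z4.31
G0 X17.05 Y12.42
G1 X11.21 Y17.47
G1 X3.63 Y16.06
G1 X0.01 Y9.25
G1 X3.07 Y2.17
G1 X10.52 Y0.15
G1 X16.74 Y4.72
G1 X17.05 Y12.42
; layer 2
G0 Z8.62
G0 X17.05 Y12.42
G1 X11.21 Y17.47
G1 X3.63 Y16.06
G1 X0.01 Y9.25
G1 X3.07 Y2.17
G1 X10.52 Y0.15
G1 X16.74 Y4.72
G1 X17.05 Y12.42
; layer 3
G0 Z12.93
G0 X17.05 Y12.42
G1 X11.21 Y17.47
G1 X3.63 Y16.06
G1 X0.01 Y9.25
G1 X3.07 Y2.17
G1 X10.52 Y0.15
G1 X16.74 Y4.72
G1 X17.05 Y12.42
; layer 4
G0 Z17.25
G0 X17.05 Y12.42
G1 X11.21 Y17.47
G1 X3.63 Y16.06
G1 X0.01 Y9.25
G1 X3.07 Y2.17
G1 X10.52 Y0.15
G1 X16.74 Y4.72
G1 X17.05 Y12.42
; layer 5
G0 Z21.56
G0 X17.05 Y12.42
G1 X11.21 Y17.47
G1 X3.63 Y16.06
G1 X0.01 Y9.25
G1 X3.07 Y2.17
G1 X10.52 Y0.15
G1 X16.74 Y4.72
G1 X17.05 Y12.42
; layer 6
G0 Z25.87
G0 X17.05 Y12.42
G1 X11.21 Y17.47
G1 X3.63 Y16.06
G1 X0.01 Y9.25
G1 X3.07 Y2.17
G1 X10.52 Y0.15
G1 X16.74 Y4.72
G1 X17.05 Y12.42
M2 ; end

The solid is a regular 7-sided prism (a cylinder approximated with 7 flat sides), circumscribed radius ≈ 8.89 mm, height ≈ 25.9 mm. Slicing at Δz = 4.31 mm — 6 equal slices spanning the solid's height, so layer i sits at z = i·h/6 — gives 6 non-empty perimeters. Each is a 7-segment closed polygon; G0 lifts to the layer z and rapids to the start vertex, then G1 traces the edges.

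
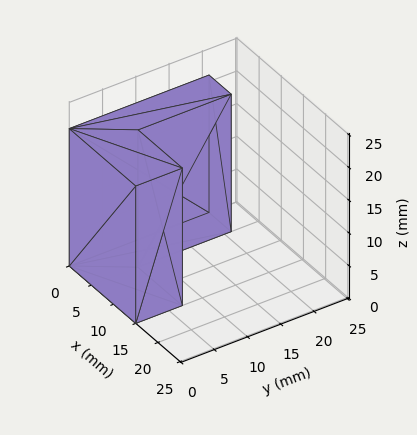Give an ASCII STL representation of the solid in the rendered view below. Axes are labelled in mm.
Reading the render: the shape is an L-shaped prism: outer 15 × 21 mm, arm thicknesses ≈ 7 mm (horizontal) and 5 mm (vertical), extruded 21 mm in z (dimensions read to the nearest mm from the axis ticks). For the STL, each face is triangulated and given an outward normal.

solid part
  facet normal 0.0000 0.0000 -1.0000
    outer loop
      vertex 15.000 7.000 0.000
      vertex 15.000 0.000 0.000
      vertex 0.000 0.000 0.000
    endloop
  endfacet
  facet normal 0.0000 0.0000 -1.0000
    outer loop
      vertex 5.000 7.000 0.000
      vertex 15.000 7.000 0.000
      vertex 0.000 0.000 0.000
    endloop
  endfacet
  facet normal 0.0000 0.0000 -1.0000
    outer loop
      vertex 5.000 21.000 0.000
      vertex 5.000 7.000 0.000
      vertex 0.000 0.000 0.000
    endloop
  endfacet
  facet normal 0.0000 0.0000 -1.0000
    outer loop
      vertex 0.000 21.000 0.000
      vertex 5.000 21.000 0.000
      vertex 0.000 0.000 0.000
    endloop
  endfacet
  facet normal 0.0000 0.0000 1.0000
    outer loop
      vertex 0.000 0.000 21.000
      vertex 15.000 0.000 21.000
      vertex 15.000 7.000 21.000
    endloop
  endfacet
  facet normal 0.0000 0.0000 1.0000
    outer loop
      vertex 0.000 0.000 21.000
      vertex 15.000 7.000 21.000
      vertex 5.000 7.000 21.000
    endloop
  endfacet
  facet normal 0.0000 0.0000 1.0000
    outer loop
      vertex 0.000 0.000 21.000
      vertex 5.000 7.000 21.000
      vertex 5.000 21.000 21.000
    endloop
  endfacet
  facet normal 0.0000 0.0000 1.0000
    outer loop
      vertex 0.000 0.000 21.000
      vertex 5.000 21.000 21.000
      vertex 0.000 21.000 21.000
    endloop
  endfacet
  facet normal 0.0000 -1.0000 0.0000
    outer loop
      vertex 0.000 0.000 0.000
      vertex 15.000 0.000 0.000
      vertex 15.000 0.000 21.000
    endloop
  endfacet
  facet normal 0.0000 -1.0000 0.0000
    outer loop
      vertex 0.000 0.000 0.000
      vertex 15.000 0.000 21.000
      vertex 0.000 0.000 21.000
    endloop
  endfacet
  facet normal 1.0000 0.0000 0.0000
    outer loop
      vertex 15.000 0.000 0.000
      vertex 15.000 7.000 0.000
      vertex 15.000 7.000 21.000
    endloop
  endfacet
  facet normal 1.0000 0.0000 0.0000
    outer loop
      vertex 15.000 0.000 0.000
      vertex 15.000 7.000 21.000
      vertex 15.000 0.000 21.000
    endloop
  endfacet
  facet normal 0.0000 1.0000 0.0000
    outer loop
      vertex 15.000 7.000 0.000
      vertex 5.000 7.000 0.000
      vertex 5.000 7.000 21.000
    endloop
  endfacet
  facet normal 0.0000 1.0000 0.0000
    outer loop
      vertex 15.000 7.000 0.000
      vertex 5.000 7.000 21.000
      vertex 15.000 7.000 21.000
    endloop
  endfacet
  facet normal 1.0000 0.0000 0.0000
    outer loop
      vertex 5.000 7.000 0.000
      vertex 5.000 21.000 0.000
      vertex 5.000 21.000 21.000
    endloop
  endfacet
  facet normal 1.0000 0.0000 0.0000
    outer loop
      vertex 5.000 7.000 0.000
      vertex 5.000 21.000 21.000
      vertex 5.000 7.000 21.000
    endloop
  endfacet
  facet normal 0.0000 1.0000 0.0000
    outer loop
      vertex 5.000 21.000 0.000
      vertex 0.000 21.000 0.000
      vertex 0.000 21.000 21.000
    endloop
  endfacet
  facet normal 0.0000 1.0000 0.0000
    outer loop
      vertex 5.000 21.000 0.000
      vertex 0.000 21.000 21.000
      vertex 5.000 21.000 21.000
    endloop
  endfacet
  facet normal -1.0000 0.0000 0.0000
    outer loop
      vertex 0.000 21.000 0.000
      vertex 0.000 0.000 0.000
      vertex 0.000 0.000 21.000
    endloop
  endfacet
  facet normal -1.0000 0.0000 0.0000
    outer loop
      vertex 0.000 21.000 0.000
      vertex 0.000 0.000 21.000
      vertex 0.000 21.000 21.000
    endloop
  endfacet
endsolid part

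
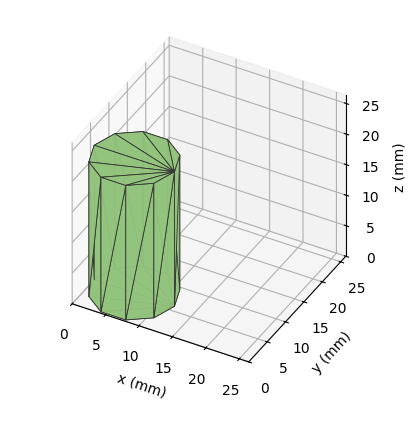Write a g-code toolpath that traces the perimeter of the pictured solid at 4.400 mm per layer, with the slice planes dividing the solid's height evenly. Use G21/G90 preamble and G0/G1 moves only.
Reading the render: the shape is a regular 10-sided prism (a cylinder approximated with 10 flat sides), circumscribed radius ≈ 6 mm, height ≈ 22 mm (dimensions read to the nearest mm from the axis ticks). For the g-code, the solid's height is divided into equal slices at the stated Δz and each level perimeter traced with G1 moves after a G0 lift.

; perimeter-only toolpath
G21 ; units = mm
G90 ; absolute positioning
G28 ; home
; layer 1
G0 Z4.400
G0 X12.000 Y6.000
G1 X10.854 Y9.527
G1 X7.854 Y11.706
G1 X4.146 Y11.706
G1 X1.146 Y9.527
G1 X0.000 Y6.000
G1 X1.146 Y2.473
G1 X4.146 Y0.294
G1 X7.854 Y0.294
G1 X10.854 Y2.473
G1 X12.000 Y6.000
; layer 2
G0 Z8.800
G0 X12.000 Y6.000
G1 X10.854 Y9.527
G1 X7.854 Y11.706
G1 X4.146 Y11.706
G1 X1.146 Y9.527
G1 X0.000 Y6.000
G1 X1.146 Y2.473
G1 X4.146 Y0.294
G1 X7.854 Y0.294
G1 X10.854 Y2.473
G1 X12.000 Y6.000
; layer 3
G0 Z13.200
G0 X12.000 Y6.000
G1 X10.854 Y9.527
G1 X7.854 Y11.706
G1 X4.146 Y11.706
G1 X1.146 Y9.527
G1 X0.000 Y6.000
G1 X1.146 Y2.473
G1 X4.146 Y0.294
G1 X7.854 Y0.294
G1 X10.854 Y2.473
G1 X12.000 Y6.000
; layer 4
G0 Z17.600
G0 X12.000 Y6.000
G1 X10.854 Y9.527
G1 X7.854 Y11.706
G1 X4.146 Y11.706
G1 X1.146 Y9.527
G1 X0.000 Y6.000
G1 X1.146 Y2.473
G1 X4.146 Y0.294
G1 X7.854 Y0.294
G1 X10.854 Y2.473
G1 X12.000 Y6.000
; layer 5
G0 Z22.000
G0 X12.000 Y6.000
G1 X10.854 Y9.527
G1 X7.854 Y11.706
G1 X4.146 Y11.706
G1 X1.146 Y9.527
G1 X0.000 Y6.000
G1 X1.146 Y2.473
G1 X4.146 Y0.294
G1 X7.854 Y0.294
G1 X10.854 Y2.473
G1 X12.000 Y6.000
M2 ; end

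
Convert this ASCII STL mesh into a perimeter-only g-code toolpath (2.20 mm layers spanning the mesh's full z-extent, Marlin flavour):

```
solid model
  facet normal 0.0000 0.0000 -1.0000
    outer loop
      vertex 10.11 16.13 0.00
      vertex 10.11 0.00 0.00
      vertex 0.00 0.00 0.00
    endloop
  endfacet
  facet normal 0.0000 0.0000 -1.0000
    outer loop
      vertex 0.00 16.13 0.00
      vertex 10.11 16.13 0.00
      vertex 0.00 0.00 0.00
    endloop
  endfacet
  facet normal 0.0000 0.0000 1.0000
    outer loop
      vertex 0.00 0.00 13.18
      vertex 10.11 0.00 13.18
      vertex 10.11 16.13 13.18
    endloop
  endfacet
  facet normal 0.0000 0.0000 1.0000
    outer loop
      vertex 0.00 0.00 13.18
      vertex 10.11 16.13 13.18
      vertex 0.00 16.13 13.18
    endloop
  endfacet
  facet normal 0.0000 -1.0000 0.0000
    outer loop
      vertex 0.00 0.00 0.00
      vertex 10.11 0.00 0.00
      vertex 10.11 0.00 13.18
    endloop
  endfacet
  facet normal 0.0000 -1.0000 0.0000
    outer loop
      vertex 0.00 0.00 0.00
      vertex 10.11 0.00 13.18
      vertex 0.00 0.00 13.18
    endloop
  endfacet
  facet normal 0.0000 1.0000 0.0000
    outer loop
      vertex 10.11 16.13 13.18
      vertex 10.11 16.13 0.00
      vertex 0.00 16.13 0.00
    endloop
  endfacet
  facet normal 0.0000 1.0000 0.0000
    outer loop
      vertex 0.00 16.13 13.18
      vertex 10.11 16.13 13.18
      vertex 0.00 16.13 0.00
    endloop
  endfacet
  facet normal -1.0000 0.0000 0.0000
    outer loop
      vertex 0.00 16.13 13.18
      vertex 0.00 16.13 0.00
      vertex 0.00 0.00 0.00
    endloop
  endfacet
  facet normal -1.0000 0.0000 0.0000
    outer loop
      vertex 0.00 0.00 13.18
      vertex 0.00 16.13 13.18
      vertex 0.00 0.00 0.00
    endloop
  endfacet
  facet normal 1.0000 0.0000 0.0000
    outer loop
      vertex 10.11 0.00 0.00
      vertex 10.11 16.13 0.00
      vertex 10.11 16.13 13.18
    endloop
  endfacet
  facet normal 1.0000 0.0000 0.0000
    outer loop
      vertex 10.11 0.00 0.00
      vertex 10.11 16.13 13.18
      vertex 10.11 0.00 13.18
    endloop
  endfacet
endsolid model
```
; perimeter-only toolpath
G21 ; units = mm
G90 ; absolute positioning
G28 ; home
; layer 1
G0 Z2.20
G0 X0.00 Y0.00
G1 X10.11 Y0.00
G1 X10.11 Y16.13
G1 X0.00 Y16.13
G1 X0.00 Y0.00
; layer 2
G0 Z4.39
G0 X0.00 Y0.00
G1 X10.11 Y0.00
G1 X10.11 Y16.13
G1 X0.00 Y16.13
G1 X0.00 Y0.00
; layer 3
G0 Z6.59
G0 X0.00 Y0.00
G1 X10.11 Y0.00
G1 X10.11 Y16.13
G1 X0.00 Y16.13
G1 X0.00 Y0.00
; layer 4
G0 Z8.79
G0 X0.00 Y0.00
G1 X10.11 Y0.00
G1 X10.11 Y16.13
G1 X0.00 Y16.13
G1 X0.00 Y0.00
; layer 5
G0 Z10.98
G0 X0.00 Y0.00
G1 X10.11 Y0.00
G1 X10.11 Y16.13
G1 X0.00 Y16.13
G1 X0.00 Y0.00
; layer 6
G0 Z13.18
G0 X0.00 Y0.00
G1 X10.11 Y0.00
G1 X10.11 Y16.13
G1 X0.00 Y16.13
G1 X0.00 Y0.00
M2 ; end

The solid is a rectangular box, roughly 10.1 × 16.1 mm footprint and 13.2 mm tall. Slicing at Δz = 2.20 mm — 6 equal slices spanning the solid's height, so layer i sits at z = i·h/6 — gives 6 non-empty perimeters. Each is a 4-segment closed polygon; G0 lifts to the layer z and rapids to the start vertex, then G1 traces the edges.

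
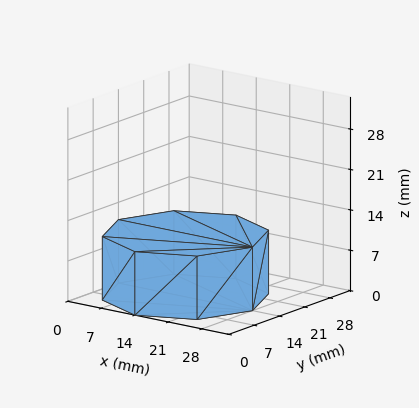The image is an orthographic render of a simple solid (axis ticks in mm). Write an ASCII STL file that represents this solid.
Reading the render: the shape is a regular 8-sided prism (a cylinder approximated with 8 flat sides), circumscribed radius ≈ 14 mm, height ≈ 11 mm (dimensions read to the nearest mm from the axis ticks). For the STL, each face is triangulated and given an outward normal.

solid part
  facet normal 0.0000 0.0000 -1.0000
    outer loop
      vertex 14.0 28.0 0.0
      vertex 23.9 23.9 0.0
      vertex 28.0 14.0 0.0
    endloop
  endfacet
  facet normal 0.0000 0.0000 -1.0000
    outer loop
      vertex 4.1 23.9 0.0
      vertex 14.0 28.0 0.0
      vertex 28.0 14.0 0.0
    endloop
  endfacet
  facet normal 0.0000 0.0000 -1.0000
    outer loop
      vertex 0.0 14.0 0.0
      vertex 4.1 23.9 0.0
      vertex 28.0 14.0 0.0
    endloop
  endfacet
  facet normal 0.0000 0.0000 -1.0000
    outer loop
      vertex 4.1 4.1 0.0
      vertex 0.0 14.0 0.0
      vertex 28.0 14.0 0.0
    endloop
  endfacet
  facet normal 0.0000 0.0000 -1.0000
    outer loop
      vertex 14.0 0.0 0.0
      vertex 4.1 4.1 0.0
      vertex 28.0 14.0 0.0
    endloop
  endfacet
  facet normal 0.0000 0.0000 -1.0000
    outer loop
      vertex 23.9 4.1 0.0
      vertex 14.0 0.0 0.0
      vertex 28.0 14.0 0.0
    endloop
  endfacet
  facet normal 0.0000 0.0000 1.0000
    outer loop
      vertex 28.0 14.0 11.0
      vertex 23.9 23.9 11.0
      vertex 14.0 28.0 11.0
    endloop
  endfacet
  facet normal 0.0000 0.0000 1.0000
    outer loop
      vertex 28.0 14.0 11.0
      vertex 14.0 28.0 11.0
      vertex 4.1 23.9 11.0
    endloop
  endfacet
  facet normal 0.0000 0.0000 1.0000
    outer loop
      vertex 28.0 14.0 11.0
      vertex 4.1 23.9 11.0
      vertex 0.0 14.0 11.0
    endloop
  endfacet
  facet normal 0.0000 0.0000 1.0000
    outer loop
      vertex 28.0 14.0 11.0
      vertex 0.0 14.0 11.0
      vertex 4.1 4.1 11.0
    endloop
  endfacet
  facet normal 0.0000 0.0000 1.0000
    outer loop
      vertex 28.0 14.0 11.0
      vertex 4.1 4.1 11.0
      vertex 14.0 0.0 11.0
    endloop
  endfacet
  facet normal 0.0000 0.0000 1.0000
    outer loop
      vertex 28.0 14.0 11.0
      vertex 14.0 0.0 11.0
      vertex 23.9 4.1 11.0
    endloop
  endfacet
  facet normal 0.9239 0.3826 0.0000
    outer loop
      vertex 28.0 14.0 0.0
      vertex 23.9 23.9 0.0
      vertex 23.9 23.9 11.0
    endloop
  endfacet
  facet normal 0.9239 0.3826 0.0000
    outer loop
      vertex 28.0 14.0 0.0
      vertex 23.9 23.9 11.0
      vertex 28.0 14.0 11.0
    endloop
  endfacet
  facet normal 0.3826 0.9239 0.0000
    outer loop
      vertex 23.9 23.9 0.0
      vertex 14.0 28.0 0.0
      vertex 14.0 28.0 11.0
    endloop
  endfacet
  facet normal 0.3826 0.9239 0.0000
    outer loop
      vertex 23.9 23.9 0.0
      vertex 14.0 28.0 11.0
      vertex 23.9 23.9 11.0
    endloop
  endfacet
  facet normal -0.3826 0.9239 0.0000
    outer loop
      vertex 14.0 28.0 0.0
      vertex 4.1 23.9 0.0
      vertex 4.1 23.9 11.0
    endloop
  endfacet
  facet normal -0.3826 0.9239 0.0000
    outer loop
      vertex 14.0 28.0 0.0
      vertex 4.1 23.9 11.0
      vertex 14.0 28.0 11.0
    endloop
  endfacet
  facet normal -0.9239 0.3826 0.0000
    outer loop
      vertex 4.1 23.9 0.0
      vertex 0.0 14.0 0.0
      vertex 0.0 14.0 11.0
    endloop
  endfacet
  facet normal -0.9239 0.3826 0.0000
    outer loop
      vertex 4.1 23.9 0.0
      vertex 0.0 14.0 11.0
      vertex 4.1 23.9 11.0
    endloop
  endfacet
  facet normal -0.9239 -0.3826 0.0000
    outer loop
      vertex 0.0 14.0 0.0
      vertex 4.1 4.1 0.0
      vertex 4.1 4.1 11.0
    endloop
  endfacet
  facet normal -0.9239 -0.3826 0.0000
    outer loop
      vertex 0.0 14.0 0.0
      vertex 4.1 4.1 11.0
      vertex 0.0 14.0 11.0
    endloop
  endfacet
  facet normal -0.3826 -0.9239 0.0000
    outer loop
      vertex 4.1 4.1 0.0
      vertex 14.0 0.0 0.0
      vertex 14.0 0.0 11.0
    endloop
  endfacet
  facet normal -0.3826 -0.9239 0.0000
    outer loop
      vertex 4.1 4.1 0.0
      vertex 14.0 0.0 11.0
      vertex 4.1 4.1 11.0
    endloop
  endfacet
  facet normal 0.3826 -0.9239 0.0000
    outer loop
      vertex 14.0 0.0 0.0
      vertex 23.9 4.1 0.0
      vertex 23.9 4.1 11.0
    endloop
  endfacet
  facet normal 0.3826 -0.9239 0.0000
    outer loop
      vertex 14.0 0.0 0.0
      vertex 23.9 4.1 11.0
      vertex 14.0 0.0 11.0
    endloop
  endfacet
  facet normal 0.9239 -0.3826 0.0000
    outer loop
      vertex 23.9 4.1 0.0
      vertex 28.0 14.0 0.0
      vertex 28.0 14.0 11.0
    endloop
  endfacet
  facet normal 0.9239 -0.3826 0.0000
    outer loop
      vertex 23.9 4.1 0.0
      vertex 28.0 14.0 11.0
      vertex 23.9 4.1 11.0
    endloop
  endfacet
endsolid part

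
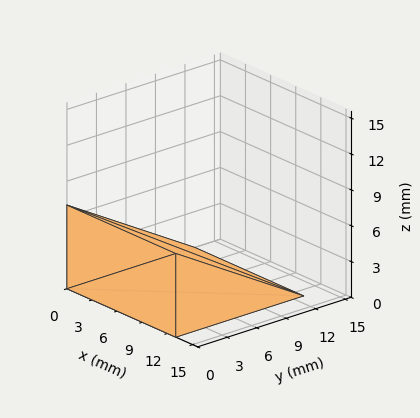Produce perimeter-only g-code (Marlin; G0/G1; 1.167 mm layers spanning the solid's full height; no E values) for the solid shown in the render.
Reading the render: the shape is a wedge (ramp): 13 × 13 mm base, rising to 7 mm along the y=0 edge and sloping linearly to z=0 at y=13 (dimensions read to the nearest mm from the axis ticks). For the g-code, the solid's height is divided into equal slices at the stated Δz and each level perimeter traced with G1 moves after a G0 lift.

; perimeter-only toolpath
G21 ; units = mm
G90 ; absolute positioning
G28 ; home
; layer 1
G0 Z1.167
G0 X0.000 Y0.000
G1 X13.000 Y0.000
G1 X13.000 Y10.833
G1 X0.000 Y10.833
G1 X0.000 Y0.000
; layer 2
G0 Z2.333
G0 X0.000 Y0.000
G1 X13.000 Y0.000
G1 X13.000 Y8.667
G1 X0.000 Y8.667
G1 X0.000 Y0.000
; layer 3
G0 Z3.500
G0 X0.000 Y0.000
G1 X13.000 Y0.000
G1 X13.000 Y6.500
G1 X0.000 Y6.500
G1 X0.000 Y0.000
; layer 4
G0 Z4.667
G0 X0.000 Y0.000
G1 X13.000 Y0.000
G1 X13.000 Y4.333
G1 X0.000 Y4.333
G1 X0.000 Y0.000
; layer 5
G0 Z5.833
G0 X0.000 Y0.000
G1 X13.000 Y0.000
G1 X13.000 Y2.167
G1 X0.000 Y2.167
G1 X0.000 Y0.000
M2 ; end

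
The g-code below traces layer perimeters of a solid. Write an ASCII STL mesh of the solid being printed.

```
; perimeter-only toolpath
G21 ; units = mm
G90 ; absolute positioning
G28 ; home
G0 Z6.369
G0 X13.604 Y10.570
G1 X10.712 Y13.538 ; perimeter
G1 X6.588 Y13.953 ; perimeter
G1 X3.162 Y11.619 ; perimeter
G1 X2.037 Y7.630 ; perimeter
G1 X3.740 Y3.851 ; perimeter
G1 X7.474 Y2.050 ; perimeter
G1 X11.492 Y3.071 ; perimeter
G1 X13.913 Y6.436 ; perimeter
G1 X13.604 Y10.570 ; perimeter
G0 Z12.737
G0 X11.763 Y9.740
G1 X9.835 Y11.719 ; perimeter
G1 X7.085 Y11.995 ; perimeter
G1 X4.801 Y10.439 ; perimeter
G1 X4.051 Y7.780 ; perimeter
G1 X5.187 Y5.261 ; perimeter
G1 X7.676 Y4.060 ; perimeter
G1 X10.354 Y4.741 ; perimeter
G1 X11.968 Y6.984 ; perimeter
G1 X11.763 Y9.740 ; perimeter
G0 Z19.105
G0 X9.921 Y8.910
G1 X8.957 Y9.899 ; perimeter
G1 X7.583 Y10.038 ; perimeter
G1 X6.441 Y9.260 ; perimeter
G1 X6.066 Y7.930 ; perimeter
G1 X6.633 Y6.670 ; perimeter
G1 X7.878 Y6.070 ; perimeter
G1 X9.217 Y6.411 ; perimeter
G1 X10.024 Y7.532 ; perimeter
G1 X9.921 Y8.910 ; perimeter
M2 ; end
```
solid part
  facet normal 0.0000 0.0000 -1.0000
    outer loop
      vertex 6.090 15.911 0.000
      vertex 11.589 15.358 0.000
      vertex 15.446 11.400 0.000
    endloop
  endfacet
  facet normal 0.0000 0.0000 -1.0000
    outer loop
      vertex 1.522 12.799 0.000
      vertex 6.090 15.911 0.000
      vertex 15.446 11.400 0.000
    endloop
  endfacet
  facet normal 0.0000 0.0000 -1.0000
    outer loop
      vertex 0.022 7.480 0.000
      vertex 1.522 12.799 0.000
      vertex 15.446 11.400 0.000
    endloop
  endfacet
  facet normal 0.0000 0.0000 -1.0000
    outer loop
      vertex 2.293 2.441 0.000
      vertex 0.022 7.480 0.000
      vertex 15.446 11.400 0.000
    endloop
  endfacet
  facet normal 0.0000 0.0000 -1.0000
    outer loop
      vertex 7.272 0.040 0.000
      vertex 2.293 2.441 0.000
      vertex 15.446 11.400 0.000
    endloop
  endfacet
  facet normal 0.0000 0.0000 -1.0000
    outer loop
      vertex 12.629 1.402 0.000
      vertex 7.272 0.040 0.000
      vertex 15.446 11.400 0.000
    endloop
  endfacet
  facet normal 0.0000 0.0000 -1.0000
    outer loop
      vertex 15.857 5.888 0.000
      vertex 12.629 1.402 0.000
      vertex 15.446 11.400 0.000
    endloop
  endfacet
  facet normal 0.6863 0.6688 0.2856
    outer loop
      vertex 15.446 11.400 0.000
      vertex 11.589 15.358 0.000
      vertex 8.080 8.080 25.474
    endloop
  endfacet
  facet normal 0.0959 0.9535 0.2856
    outer loop
      vertex 11.589 15.358 0.000
      vertex 6.090 15.911 0.000
      vertex 8.080 8.080 25.474
    endloop
  endfacet
  facet normal -0.5396 0.7920 0.2856
    outer loop
      vertex 6.090 15.911 0.000
      vertex 1.522 12.799 0.000
      vertex 8.080 8.080 25.474
    endloop
  endfacet
  facet normal -0.9224 0.2601 0.2856
    outer loop
      vertex 1.522 12.799 0.000
      vertex 0.022 7.480 0.000
      vertex 8.080 8.080 25.474
    endloop
  endfacet
  facet normal -0.8737 -0.3938 0.2856
    outer loop
      vertex 0.022 7.480 0.000
      vertex 2.293 2.441 0.000
      vertex 8.080 8.080 25.474
    endloop
  endfacet
  facet normal -0.4163 -0.8632 0.2856
    outer loop
      vertex 2.293 2.441 0.000
      vertex 7.272 0.040 0.000
      vertex 8.080 8.080 25.474
    endloop
  endfacet
  facet normal 0.2361 -0.9288 0.2856
    outer loop
      vertex 7.272 0.040 0.000
      vertex 12.629 1.402 0.000
      vertex 8.080 8.080 25.474
    endloop
  endfacet
  facet normal 0.7779 -0.5597 0.2856
    outer loop
      vertex 12.629 1.402 0.000
      vertex 15.857 5.888 0.000
      vertex 8.080 8.080 25.474
    endloop
  endfacet
  facet normal 0.9557 0.0713 0.2856
    outer loop
      vertex 15.857 5.888 0.000
      vertex 15.446 11.400 0.000
      vertex 8.080 8.080 25.474
    endloop
  endfacet
endsolid part

The G0 Z moves step by Δz≈6.369 mm. The G1 loops shrink linearly with z, so the solid tapers from its base footprint up to z≈25.5. Closing with a flat bottom cap and the tapered top and triangulating gives 16 facets — a regular 9-sided pyramid, base circumscribed radius ≈ 8.08 mm, apex at z ≈ 25.5 mm.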